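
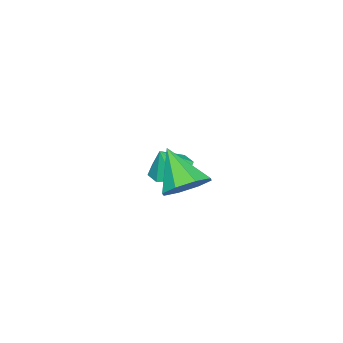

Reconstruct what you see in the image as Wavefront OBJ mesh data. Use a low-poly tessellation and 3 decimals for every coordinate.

v 1.026 3.909 -2.368
v 2.015 3.442 -2.485
v 0.594 2.591 -0.752
v 2.028 4.092 -1.951
v 1.454 4.636 -1.661
v 0.629 4.754 -1.785
v 0.037 4.377 -2.25
v 0.025 3.727 -2.785
v 0.598 3.183 -3.075
v 1.423 3.065 -2.951
v -3.898 -0.637 -4.582
v -2.942 -0.676 -5.037
v -3.322 -0.783 -3.358
v -3.163 0.08 -4.843
v -3.815 0.416 -4.496
v -4.516 0.135 -4.199
v -4.855 -0.599 -4.126
v -4.633 -1.355 -4.32
v -3.981 -1.691 -4.668
v -3.281 -1.409 -4.964
f 2 1 4
f 2 4 3
f 4 1 5
f 4 5 3
f 5 1 6
f 5 6 3
f 6 1 7
f 6 7 3
f 7 1 8
f 7 8 3
f 8 1 9
f 8 9 3
f 9 1 10
f 9 10 3
f 10 1 2
f 10 2 3
f 12 11 14
f 12 14 13
f 14 11 15
f 14 15 13
f 15 11 16
f 15 16 13
f 16 11 17
f 16 17 13
f 17 11 18
f 17 18 13
f 18 11 19
f 18 19 13
f 19 11 20
f 19 20 13
f 20 11 12
f 20 12 13



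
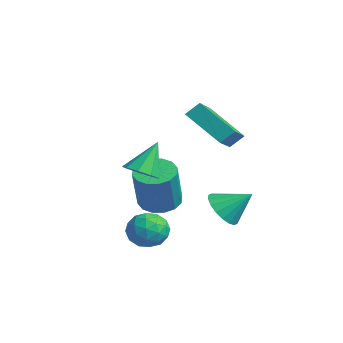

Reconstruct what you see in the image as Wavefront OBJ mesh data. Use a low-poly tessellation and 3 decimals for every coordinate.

v -3.006 -0.398 2.473
v -2.894 0.172 3.023
v -1.616 0.478 1.281
v -1.504 1.049 1.831
v -1.776 -1.349 3.209
v -1.664 -0.778 3.759
v -0.386 -0.472 2.017
v -0.274 0.098 2.567
v -0.434 -0.313 -1.557
v 0.183 -0.101 -2.206
v 0.174 0.653 -0.663
v -0.122 0.162 -2.281
v -0.489 0.33 -2.213
v -0.845 0.371 -2.016
v -1.12 0.277 -1.727
v -1.259 0.065 -1.405
v -1.234 -0.221 -1.113
v -1.051 -0.525 -0.909
v -0.746 -0.787 -0.834
v -0.379 -0.955 -0.901
v -0.023 -0.996 -1.099
v 0.252 -0.902 -1.388
v 0.391 -0.691 -1.71
v 0.366 -0.405 -2.002
v -3.539 -1.708 -1.959
v -2.727 -1.841 -2.347
v -1.889 -2.386 -0.41
v -2.701 -2.252 -0.021
v -2.728 -1.388 -2.22
v -1.89 -1.932 -0.282
v -2.946 -1.02 -2.022
v -2.108 -1.565 -0.084
v -3.323 -0.837 -1.808
v -2.486 -1.381 0.13
v -3.758 -0.887 -1.634
v -2.921 -1.431 0.304
v -4.134 -1.157 -1.547
v -3.297 -1.701 0.391
v -4.351 -1.574 -1.57
v -3.513 -2.119 0.367
v -4.35 -2.028 -1.698
v -3.512 -2.572 0.24
v -4.132 -2.395 -1.896
v -3.294 -2.94 0.042
v -3.754 -2.579 -2.11
v -2.917 -3.123 -0.172
v -3.319 -2.529 -2.284
v -2.482 -3.073 -0.346
v -2.943 -2.259 -2.371
v -2.106 -2.803 -0.433
v 0.302 -3.238 -2.618
v 1.027 -3.586 -2.228
v -0.527 -3.794 -1.572
v 0.198 -4.142 -1.182
v 0.077 -3.257 -1.19
v 0.589 -2.913 -1.836
v -0.089 -4.467 -1.964
v 0.423 -4.123 -2.61
v 0.785 -4.346 -1.824
v 0.888 -3.598 -1.346
v -0.388 -3.782 -2.454
v -0.285 -3.034 -1.976
v 0.737 -3.363 -2.515
v -0.237 -4.017 -1.285
v -0.309 -3.496 -1.289
v 0.117 -3.701 -1.06
v 0.48 -2.968 -2.285
v 0.906 -3.173 -2.056
v 0.347 -2.979 -1.445
v -0.406 -4.207 -1.744
v 0.02 -4.412 -1.515
v 0.383 -3.679 -2.74
v 0.809 -3.884 -2.511
v 0.153 -4.401 -2.355
v 1.021 -4.015 -2.048
v 0.534 -4.341 -1.433
v 0.365 -4.532 -1.893
v 0.667 -4.33 -2.273
v 1.082 -3.575 -1.767
v 0.594 -3.902 -1.152
v 0.523 -3.381 -1.157
v 0.824 -3.179 -1.537
v 0.94 -4.021 -1.53
v -0.094 -3.478 -2.648
v -0.582 -3.805 -2.033
v -0.324 -4.201 -2.263
v -0.023 -3.999 -2.643
v -0.034 -3.039 -2.367
v -0.521 -3.365 -1.752
v -0.167 -3.05 -1.527
v 0.135 -2.848 -1.907
v -0.44 -3.359 -2.27
v 0.362 -3.988 1.161
v 1.118 -3.887 1.269
v 0.058 -3.192 2.539
v 0.92 -3.484 0.993
v 0.461 -3.317 0.796
v -0.044 -3.464 0.769
v -0.359 -3.856 0.926
v -0.337 -4.31 1.193
v 0.013 -4.613 1.445
v 0.525 -4.623 1.564
v 0.962 -4.337 1.494
f 2 4 1
f 5 2 1
f 1 4 3
f 3 5 1
f 2 8 4
f 6 2 5
f 6 8 2
f 4 8 3
f 7 5 3
f 3 8 7
f 7 6 5
f 8 6 7
f 10 9 12
f 10 12 11
f 12 9 13
f 12 13 11
f 13 9 14
f 13 14 11
f 14 9 15
f 14 15 11
f 15 9 16
f 15 16 11
f 16 9 17
f 16 17 11
f 17 9 18
f 17 18 11
f 18 9 19
f 18 19 11
f 19 9 20
f 19 20 11
f 20 9 21
f 20 21 11
f 21 9 22
f 21 22 11
f 22 9 23
f 22 23 11
f 23 9 24
f 23 24 11
f 24 9 10
f 24 10 11
f 26 25 29
f 26 29 27
f 27 29 30
f 27 30 28
f 29 25 31
f 29 31 30
f 30 31 32
f 30 32 28
f 31 25 33
f 31 33 32
f 32 33 34
f 32 34 28
f 33 25 35
f 33 35 34
f 34 35 36
f 34 36 28
f 35 25 37
f 35 37 36
f 36 37 38
f 36 38 28
f 37 25 39
f 37 39 38
f 38 39 40
f 38 40 28
f 39 25 41
f 39 41 40
f 40 41 42
f 40 42 28
f 41 25 43
f 41 43 42
f 42 43 44
f 42 44 28
f 43 25 45
f 43 45 44
f 44 45 46
f 44 46 28
f 45 25 47
f 45 47 46
f 46 47 48
f 46 48 28
f 47 25 49
f 47 49 48
f 48 49 50
f 48 50 28
f 49 25 26
f 49 26 50
f 50 26 27
f 50 27 28
f 51 88 67
f 88 62 91
f 67 91 56
f 88 91 67
f 51 67 63
f 67 56 68
f 63 68 52
f 67 68 63
f 51 63 72
f 63 52 73
f 72 73 58
f 63 73 72
f 51 72 84
f 72 58 87
f 84 87 61
f 72 87 84
f 51 84 88
f 84 61 92
f 88 92 62
f 84 92 88
f 52 68 79
f 68 56 82
f 79 82 60
f 68 82 79
f 56 91 69
f 91 62 90
f 69 90 55
f 91 90 69
f 62 92 89
f 92 61 85
f 89 85 53
f 92 85 89
f 61 87 86
f 87 58 74
f 86 74 57
f 87 74 86
f 58 73 78
f 73 52 75
f 78 75 59
f 73 75 78
f 54 80 66
f 80 60 81
f 66 81 55
f 80 81 66
f 54 66 64
f 66 55 65
f 64 65 53
f 66 65 64
f 54 64 71
f 64 53 70
f 71 70 57
f 64 70 71
f 54 71 76
f 71 57 77
f 76 77 59
f 71 77 76
f 54 76 80
f 76 59 83
f 80 83 60
f 76 83 80
f 55 81 69
f 81 60 82
f 69 82 56
f 81 82 69
f 53 65 89
f 65 55 90
f 89 90 62
f 65 90 89
f 57 70 86
f 70 53 85
f 86 85 61
f 70 85 86
f 59 77 78
f 77 57 74
f 78 74 58
f 77 74 78
f 60 83 79
f 83 59 75
f 79 75 52
f 83 75 79
f 94 93 96
f 94 96 95
f 96 93 97
f 96 97 95
f 97 93 98
f 97 98 95
f 98 93 99
f 98 99 95
f 99 93 100
f 99 100 95
f 100 93 101
f 100 101 95
f 101 93 102
f 101 102 95
f 102 93 103
f 102 103 95
f 103 93 94
f 103 94 95



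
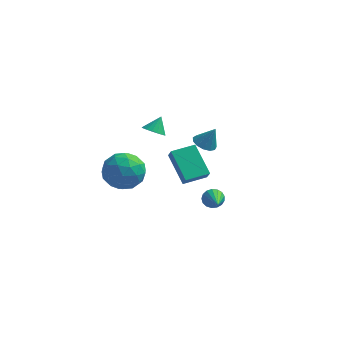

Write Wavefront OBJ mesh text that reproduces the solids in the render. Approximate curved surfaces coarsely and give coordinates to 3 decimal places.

v -2.075 3.378 -1.251
v -1.805 2.96 -0.562
v -0.92 4.298 -1.145
v -0.651 3.88 -0.456
v -0.909 2.06 -2.504
v -0.64 1.642 -1.815
v 0.245 2.98 -2.398
v 0.515 2.562 -1.709
v 1.72 -1.958 -0.12
v 2.121 -1.625 0.218
v 2.36 -3.662 0.8
v 1.874 -1.629 0.383
v 1.592 -1.707 0.433
v 1.34 -1.843 0.356
v 1.175 -2.006 0.17
v 1.135 -2.157 -0.082
v 1.229 -2.262 -0.343
v 1.435 -2.298 -0.553
v 1.708 -2.256 -0.663
v 1.983 -2.145 -0.65
v 2.198 -1.992 -0.514
v 2.303 -1.83 -0.289
v 2.275 -1.698 -0.025
v -0.114 3.872 -0.208
v 0.327 4.412 -0.486
v 0.474 4.008 0.988
v -0.019 4.605 -0.338
v -0.395 4.565 -0.149
v -0.681 4.305 0.021
v -0.788 3.908 0.118
v -0.68 3.499 0.112
v -0.393 3.209 0.004
v -0.017 3.129 -0.172
v 0.329 3.285 -0.359
v 0.533 3.628 -0.498
v 0.533 4.048 -0.546
v -2.311 1.134 2.328
v -1.904 1.516 1.906
v -2.049 1.766 3.152
v -2.203 1.666 1.886
v -2.526 1.695 1.968
v -2.801 1.595 2.132
v -2.963 1.39 2.341
v -2.976 1.126 2.547
v -2.837 0.864 2.704
v -2.577 0.664 2.774
v -2.257 0.572 2.742
v -1.949 0.609 2.615
v -1.724 0.766 2.423
v -1.633 1.008 2.209
v -1.698 1.278 2.023
v -2.715 -2.056 2.329
v -2.054 -2.682 1.471
v -3.506 -3.798 2.989
v -2.845 -4.424 2.131
v -2.262 -3.875 3.092
v -1.773 -2.799 2.684
v -3.787 -3.681 1.776
v -3.298 -2.605 1.368
v -2.717 -3.686 1.129
v -1.774 -3.806 1.942
v -3.786 -2.674 2.518
v -2.843 -2.794 3.331
v -2.315 -2.216 1.842
v -3.245 -4.264 2.618
v -2.902 -3.942 3.183
v -2.514 -4.31 2.679
v -2.149 -2.285 2.555
v -1.761 -2.652 2.051
v -1.883 -3.354 3.004
v -3.799 -3.828 2.409
v -3.411 -4.195 1.905
v -3.046 -2.17 1.781
v -2.658 -2.538 1.277
v -3.677 -3.126 1.456
v -2.316 -3.174 1.136
v -2.781 -4.198 1.525
v -3.335 -3.762 1.316
v -3.047 -3.129 1.076
v -1.762 -3.245 1.615
v -2.227 -4.269 2.003
v -1.884 -3.946 2.568
v -1.596 -3.313 2.328
v -2.151 -3.835 1.414
v -3.333 -2.211 2.457
v -3.798 -3.235 2.845
v -3.964 -3.167 2.132
v -3.676 -2.534 1.892
v -2.779 -2.282 2.935
v -3.244 -3.306 3.324
v -2.513 -3.351 3.384
v -2.225 -2.718 3.144
v -3.409 -2.645 3.046
f 2 4 1
f 5 2 1
f 1 4 3
f 3 5 1
f 2 8 4
f 6 2 5
f 6 8 2
f 4 8 3
f 7 5 3
f 3 8 7
f 7 6 5
f 8 6 7
f 10 9 12
f 10 12 11
f 12 9 13
f 12 13 11
f 13 9 14
f 13 14 11
f 14 9 15
f 14 15 11
f 15 9 16
f 15 16 11
f 16 9 17
f 16 17 11
f 17 9 18
f 17 18 11
f 18 9 19
f 18 19 11
f 19 9 20
f 19 20 11
f 20 9 21
f 20 21 11
f 21 9 22
f 21 22 11
f 22 9 23
f 22 23 11
f 23 9 10
f 23 10 11
f 25 24 27
f 25 27 26
f 27 24 28
f 27 28 26
f 28 24 29
f 28 29 26
f 29 24 30
f 29 30 26
f 30 24 31
f 30 31 26
f 31 24 32
f 31 32 26
f 32 24 33
f 32 33 26
f 33 24 34
f 33 34 26
f 34 24 35
f 34 35 26
f 35 24 36
f 35 36 26
f 36 24 25
f 36 25 26
f 38 37 40
f 38 40 39
f 40 37 41
f 40 41 39
f 41 37 42
f 41 42 39
f 42 37 43
f 42 43 39
f 43 37 44
f 43 44 39
f 44 37 45
f 44 45 39
f 45 37 46
f 45 46 39
f 46 37 47
f 46 47 39
f 47 37 48
f 47 48 39
f 48 37 49
f 48 49 39
f 49 37 50
f 49 50 39
f 50 37 51
f 50 51 39
f 51 37 38
f 51 38 39
f 52 89 68
f 89 63 92
f 68 92 57
f 89 92 68
f 52 68 64
f 68 57 69
f 64 69 53
f 68 69 64
f 52 64 73
f 64 53 74
f 73 74 59
f 64 74 73
f 52 73 85
f 73 59 88
f 85 88 62
f 73 88 85
f 52 85 89
f 85 62 93
f 89 93 63
f 85 93 89
f 53 69 80
f 69 57 83
f 80 83 61
f 69 83 80
f 57 92 70
f 92 63 91
f 70 91 56
f 92 91 70
f 63 93 90
f 93 62 86
f 90 86 54
f 93 86 90
f 62 88 87
f 88 59 75
f 87 75 58
f 88 75 87
f 59 74 79
f 74 53 76
f 79 76 60
f 74 76 79
f 55 81 67
f 81 61 82
f 67 82 56
f 81 82 67
f 55 67 65
f 67 56 66
f 65 66 54
f 67 66 65
f 55 65 72
f 65 54 71
f 72 71 58
f 65 71 72
f 55 72 77
f 72 58 78
f 77 78 60
f 72 78 77
f 55 77 81
f 77 60 84
f 81 84 61
f 77 84 81
f 56 82 70
f 82 61 83
f 70 83 57
f 82 83 70
f 54 66 90
f 66 56 91
f 90 91 63
f 66 91 90
f 58 71 87
f 71 54 86
f 87 86 62
f 71 86 87
f 60 78 79
f 78 58 75
f 79 75 59
f 78 75 79
f 61 84 80
f 84 60 76
f 80 76 53
f 84 76 80



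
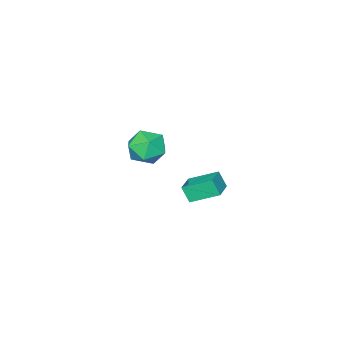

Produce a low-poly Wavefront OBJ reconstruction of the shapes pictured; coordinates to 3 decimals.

v 2.954 0.508 4.378
v 3.47 -0.296 3.992
v 1.75 0.276 3.248
v 2.266 -0.528 2.862
v 1.841 -0.59 3.799
v 2.585 -0.447 4.497
v 2.635 0.427 2.743
v 3.379 0.57 3.441
v 3.273 -0.346 2.981
v 2.782 -0.975 3.634
v 2.438 0.955 3.606
v 1.947 0.326 4.259
v -3.41 -0.663 -2.481
v -3.336 -1.123 -1.619
v -2.35 -0.097 -2.27
v -2.276 -0.557 -1.408
v -2.604 -1.903 -3.212
v -2.53 -2.363 -2.35
v -1.544 -1.337 -3.001
v -1.47 -1.797 -2.139
f 1 12 6
f 1 6 2
f 1 2 8
f 1 8 11
f 1 11 12
f 2 6 10
f 6 12 5
f 12 11 3
f 11 8 7
f 8 2 9
f 4 10 5
f 4 5 3
f 4 3 7
f 4 7 9
f 4 9 10
f 5 10 6
f 3 5 12
f 7 3 11
f 9 7 8
f 10 9 2
f 14 16 13
f 17 14 13
f 13 16 15
f 15 17 13
f 14 20 16
f 18 14 17
f 18 20 14
f 16 20 15
f 19 17 15
f 15 20 19
f 19 18 17
f 20 18 19



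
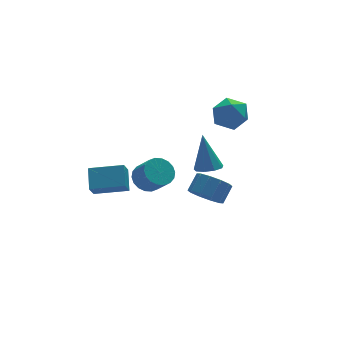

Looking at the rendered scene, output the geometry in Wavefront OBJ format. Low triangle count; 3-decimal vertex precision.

v 2.635 -0.175 -1.836
v 3.311 0.163 -1.983
v 2.665 0.635 0.176
v 2.916 0.488 -2.108
v 2.39 0.503 -2.106
v 1.978 0.2 -1.978
v 1.874 -0.278 -1.784
v 2.126 -0.708 -1.614
v 2.616 -0.889 -1.549
v 3.115 -0.736 -1.618
v 3.39 -0.32 -1.789
v -1.89 -2.633 0.496
v -1.276 -2.963 0.028
v -0.996 -3.816 0.995
v -1.61 -3.487 1.464
v -1.101 -2.692 0.216
v -0.82 -3.545 1.183
v -1.081 -2.409 0.46
v -0.801 -3.263 1.427
v -1.222 -2.171 0.711
v -0.942 -3.024 1.678
v -1.496 -2.024 0.919
v -1.215 -2.877 1.887
v -1.847 -1.998 1.044
v -1.567 -2.851 2.012
v -2.207 -2.098 1.06
v -1.927 -2.951 2.028
v -2.504 -2.304 0.965
v -2.224 -3.157 1.932
v -2.68 -2.575 0.777
v -2.399 -3.428 1.744
v -2.699 -2.857 0.533
v -2.419 -3.711 1.5
v -2.558 -3.096 0.282
v -2.278 -3.949 1.249
v -2.285 -3.243 0.073
v -2.004 -4.096 1.041
v -1.933 -3.269 -0.052
v -1.653 -4.122 0.916
v -1.573 -3.169 -0.068
v -1.293 -4.022 0.9
v -2.335 -0.96 -1.116
v -1.955 0.05 -0.323
v -3.912 -0.111 -1.44
v -3.532 0.899 -0.647
v -1.908 -0.479 -1.933
v -1.528 0.531 -1.14
v -3.485 0.37 -2.257
v -3.105 1.38 -1.464
v 1.852 -1.424 -2.972
v 2.336 -0.992 -3.705
v 3.073 -0.523 -2.942
v 2.588 -0.956 -2.208
v 1.902 -0.613 -3.519
v 2.639 -0.144 -2.755
v 1.448 -0.544 -3.123
v 2.185 -0.075 -2.36
v 1.149 -0.812 -2.67
v 1.886 -0.343 -1.906
v 1.118 -1.313 -2.332
v 1.855 -0.844 -1.568
v 1.367 -1.857 -2.238
v 2.104 -1.388 -1.475
v 1.801 -2.236 -2.425
v 2.538 -1.767 -1.661
v 2.255 -2.305 -2.82
v 2.992 -1.836 -2.057
v 2.554 -2.037 -3.274
v 3.291 -1.568 -2.51
v 2.585 -1.536 -3.612
v 3.322 -1.067 -2.848
v 3.672 -0.025 3.112
v 4.272 0.015 2.237
v 2.848 -1.395 2.483
v 3.448 -1.355 1.608
v 3.882 -1.631 2.537
v 4.392 -0.784 2.925
v 2.728 -0.596 1.795
v 3.238 0.251 2.183
v 3.689 -0.337 1.422
v 4.402 -0.977 1.881
v 2.718 -0.403 2.839
v 3.431 -1.043 3.298
f 2 1 4
f 2 4 3
f 4 1 5
f 4 5 3
f 5 1 6
f 5 6 3
f 6 1 7
f 6 7 3
f 7 1 8
f 7 8 3
f 8 1 9
f 8 9 3
f 9 1 10
f 9 10 3
f 10 1 11
f 10 11 3
f 11 1 2
f 11 2 3
f 13 12 16
f 13 16 14
f 14 16 17
f 14 17 15
f 16 12 18
f 16 18 17
f 17 18 19
f 17 19 15
f 18 12 20
f 18 20 19
f 19 20 21
f 19 21 15
f 20 12 22
f 20 22 21
f 21 22 23
f 21 23 15
f 22 12 24
f 22 24 23
f 23 24 25
f 23 25 15
f 24 12 26
f 24 26 25
f 25 26 27
f 25 27 15
f 26 12 28
f 26 28 27
f 27 28 29
f 27 29 15
f 28 12 30
f 28 30 29
f 29 30 31
f 29 31 15
f 30 12 32
f 30 32 31
f 31 32 33
f 31 33 15
f 32 12 34
f 32 34 33
f 33 34 35
f 33 35 15
f 34 12 36
f 34 36 35
f 35 36 37
f 35 37 15
f 36 12 38
f 36 38 37
f 37 38 39
f 37 39 15
f 38 12 40
f 38 40 39
f 39 40 41
f 39 41 15
f 40 12 13
f 40 13 41
f 41 13 14
f 41 14 15
f 43 45 42
f 46 43 42
f 42 45 44
f 44 46 42
f 43 49 45
f 47 43 46
f 47 49 43
f 45 49 44
f 48 46 44
f 44 49 48
f 48 47 46
f 49 47 48
f 51 50 54
f 51 54 52
f 52 54 55
f 52 55 53
f 54 50 56
f 54 56 55
f 55 56 57
f 55 57 53
f 56 50 58
f 56 58 57
f 57 58 59
f 57 59 53
f 58 50 60
f 58 60 59
f 59 60 61
f 59 61 53
f 60 50 62
f 60 62 61
f 61 62 63
f 61 63 53
f 62 50 64
f 62 64 63
f 63 64 65
f 63 65 53
f 64 50 66
f 64 66 65
f 65 66 67
f 65 67 53
f 66 50 68
f 66 68 67
f 67 68 69
f 67 69 53
f 68 50 70
f 68 70 69
f 69 70 71
f 69 71 53
f 70 50 51
f 70 51 71
f 71 51 52
f 71 52 53
f 72 83 77
f 72 77 73
f 72 73 79
f 72 79 82
f 72 82 83
f 73 77 81
f 77 83 76
f 83 82 74
f 82 79 78
f 79 73 80
f 75 81 76
f 75 76 74
f 75 74 78
f 75 78 80
f 75 80 81
f 76 81 77
f 74 76 83
f 78 74 82
f 80 78 79
f 81 80 73



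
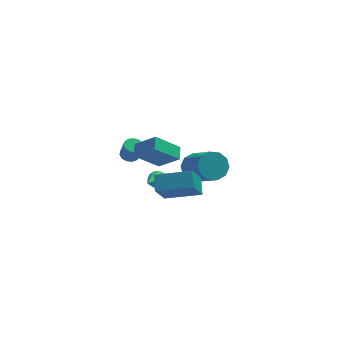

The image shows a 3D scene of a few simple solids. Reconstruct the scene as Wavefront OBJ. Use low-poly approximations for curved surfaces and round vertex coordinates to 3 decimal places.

v 2.596 1.238 1.282
v 3.2 1.026 0.664
v 3.948 -0.389 1.88
v 3.344 -0.178 2.498
v 3.416 1.416 0.986
v 4.164 0.001 2.201
v 3.318 1.739 1.421
v 4.067 0.323 2.636
v 2.945 1.869 1.803
v 3.693 0.454 3.018
v 2.438 1.759 1.986
v 3.186 0.344 3.202
v 1.992 1.449 1.9
v 2.74 0.034 3.116
v 1.776 1.059 1.579
v 2.524 -0.356 2.794
v 1.873 0.737 1.144
v 2.622 -0.679 2.359
v 2.247 0.606 0.762
v 2.995 -0.809 1.977
v 2.754 0.716 0.578
v 3.502 -0.699 1.794
v -0.727 3.524 0.682
v -0.237 3.748 0.65
v -0.022 3.42 1.646
v -0.513 3.196 1.678
v -0.423 3.963 0.761
v -0.208 3.635 1.757
v -0.705 4.038 0.847
v -0.49 3.71 1.842
v -0.994 3.95 0.88
v -0.779 3.622 1.876
v -1.199 3.727 0.851
v -0.984 3.399 1.846
v -1.254 3.439 0.768
v -1.039 3.111 1.763
v -1.142 3.179 0.658
v -0.927 2.85 1.653
v -0.898 3.028 0.555
v -0.683 2.7 1.551
v -0.6 3.034 0.493
v -0.386 2.706 1.489
v -0.343 3.197 0.491
v -0.128 2.868 1.487
v -0.208 3.463 0.55
v 0.007 3.134 1.545
v -0.573 1.771 1.931
v -0.485 2.54 2.283
v 0.724 2.172 0.733
v 0.811 2.941 1.086
v 0.469 1.219 2.874
v 0.556 1.988 3.227
v 1.765 1.62 1.677
v 1.853 2.389 2.029
v 0.603 1.036 0.578
v 1.107 0.9 0.716
v -0.003 -0.336 1.442
v 1.03 1.055 0.908
v 0.855 1.205 1.024
v 0.622 1.317 1.038
v 0.385 1.364 0.947
v 0.198 1.336 0.771
v 0.103 1.239 0.551
v 0.123 1.096 0.337
v 0.253 0.938 0.178
v 0.463 0.803 0.111
v 0.705 0.721 0.151
v 0.923 0.712 0.288
v 1.068 0.776 0.492
v 0.682 -3.065 2.477
v 0.168 -4.09 3.916
v 0.678 -2.266 3.045
v 0.164 -3.292 4.484
v 2.516 -3.368 2.916
v 2.002 -4.394 4.355
v 2.512 -2.57 3.484
v 1.998 -3.595 4.923
f 2 1 5
f 2 5 3
f 3 5 6
f 3 6 4
f 5 1 7
f 5 7 6
f 6 7 8
f 6 8 4
f 7 1 9
f 7 9 8
f 8 9 10
f 8 10 4
f 9 1 11
f 9 11 10
f 10 11 12
f 10 12 4
f 11 1 13
f 11 13 12
f 12 13 14
f 12 14 4
f 13 1 15
f 13 15 14
f 14 15 16
f 14 16 4
f 15 1 17
f 15 17 16
f 16 17 18
f 16 18 4
f 17 1 19
f 17 19 18
f 18 19 20
f 18 20 4
f 19 1 21
f 19 21 20
f 20 21 22
f 20 22 4
f 21 1 2
f 21 2 22
f 22 2 3
f 22 3 4
f 24 23 27
f 24 27 25
f 25 27 28
f 25 28 26
f 27 23 29
f 27 29 28
f 28 29 30
f 28 30 26
f 29 23 31
f 29 31 30
f 30 31 32
f 30 32 26
f 31 23 33
f 31 33 32
f 32 33 34
f 32 34 26
f 33 23 35
f 33 35 34
f 34 35 36
f 34 36 26
f 35 23 37
f 35 37 36
f 36 37 38
f 36 38 26
f 37 23 39
f 37 39 38
f 38 39 40
f 38 40 26
f 39 23 41
f 39 41 40
f 40 41 42
f 40 42 26
f 41 23 43
f 41 43 42
f 42 43 44
f 42 44 26
f 43 23 45
f 43 45 44
f 44 45 46
f 44 46 26
f 45 23 24
f 45 24 46
f 46 24 25
f 46 25 26
f 48 50 47
f 51 48 47
f 47 50 49
f 49 51 47
f 48 54 50
f 52 48 51
f 52 54 48
f 50 54 49
f 53 51 49
f 49 54 53
f 53 52 51
f 54 52 53
f 56 55 58
f 56 58 57
f 58 55 59
f 58 59 57
f 59 55 60
f 59 60 57
f 60 55 61
f 60 61 57
f 61 55 62
f 61 62 57
f 62 55 63
f 62 63 57
f 63 55 64
f 63 64 57
f 64 55 65
f 64 65 57
f 65 55 66
f 65 66 57
f 66 55 67
f 66 67 57
f 67 55 68
f 67 68 57
f 68 55 69
f 68 69 57
f 69 55 56
f 69 56 57
f 71 73 70
f 74 71 70
f 70 73 72
f 72 74 70
f 71 77 73
f 75 71 74
f 75 77 71
f 73 77 72
f 76 74 72
f 72 77 76
f 76 75 74
f 77 75 76



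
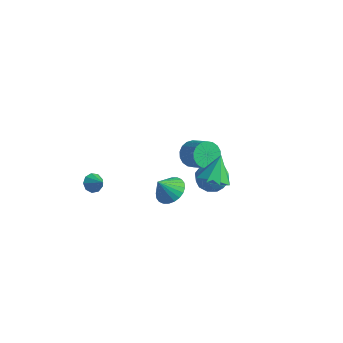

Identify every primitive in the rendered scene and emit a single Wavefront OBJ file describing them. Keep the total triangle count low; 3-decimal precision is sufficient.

v 0.103 2.443 -0.748
v 0.611 2.393 -1.466
v 1.824 2.127 -0.589
v 1.317 2.177 0.128
v 0.627 2.773 -1.373
v 1.841 2.508 -0.497
v 0.54 3.088 -1.157
v 1.753 2.822 -0.281
v 0.367 3.275 -0.86
v 1.58 3.009 0.016
v 0.141 3.297 -0.541
v 1.354 3.032 0.335
v -0.092 3.15 -0.263
v 1.121 2.885 0.614
v -0.287 2.863 -0.081
v 0.926 2.597 0.796
v -0.404 2.493 -0.031
v 0.809 2.227 0.846
v -0.421 2.112 -0.123
v 0.793 1.847 0.753
v -0.333 1.798 -0.339
v 0.88 1.532 0.537
v -0.16 1.611 -0.636
v 1.053 1.345 0.24
v 0.066 1.588 -0.955
v 1.279 1.323 -0.079
v 0.299 1.735 -1.234
v 1.512 1.47 -0.357
v 0.494 2.023 -1.416
v 1.707 1.757 -0.539
v -0.512 1.204 -3.608
v -0.014 1.829 -3.057
v -0.888 0.556 -2.532
v -0.353 1.998 -3.074
v -0.715 2.046 -3.171
v -1.047 1.966 -3.335
v -1.297 1.77 -3.541
v -1.428 1.488 -3.756
v -1.419 1.162 -3.949
v -1.273 0.843 -4.09
v -1.01 0.579 -4.158
v -0.672 0.41 -4.141
v -0.309 0.362 -4.044
v 0.022 0.441 -3.88
v 0.272 0.637 -3.675
v 0.403 0.92 -3.459
v 0.395 1.245 -3.266
v 0.248 1.564 -3.125
v -3.912 -1.437 -3.071
v -3.639 -1.869 -3.474
v -3.068 -1.543 -2.389
v -3.504 -1.458 -3.578
v -3.56 -1.038 -3.444
v -3.78 -0.804 -3.136
v -4.062 -0.867 -2.798
v -4.273 -1.197 -2.588
v -4.315 -1.639 -2.604
v -4.169 -1.987 -2.838
v -3.902 -2.078 -3.182
v 1.552 3.475 -1.831
v 2.259 2.747 -2.015
v 0.381 2.513 -2.525
v 1.088 1.785 -2.709
v 0.799 1.99 -1.741
v 1.523 2.585 -1.312
v 1.117 2.675 -3.228
v 1.841 3.27 -2.799
v 1.99 2.253 -2.878
v 1.793 1.83 -1.959
v 0.847 3.43 -2.581
v 0.65 3.007 -1.662
v 2.008 3.196 -1.862
v 0.632 2.064 -2.678
v 0.462 2.185 -2.109
v 0.877 1.757 -2.217
v 1.576 3.1 -1.449
v 1.991 2.673 -1.557
v 1.133 2.228 -1.396
v 0.649 2.587 -2.983
v 1.064 2.16 -3.091
v 1.763 3.503 -2.323
v 2.178 3.075 -2.431
v 1.507 3.032 -3.144
v 2.266 2.477 -2.477
v 1.577 1.912 -2.885
v 1.595 2.435 -3.19
v 2.02 2.784 -2.938
v 2.15 2.229 -1.937
v 1.461 1.663 -2.345
v 1.292 1.784 -1.777
v 1.717 2.133 -1.524
v 1.992 1.938 -2.444
v 1.179 3.597 -2.195
v 0.49 3.031 -2.603
v 0.923 3.127 -3.016
v 1.348 3.476 -2.763
v 1.063 3.348 -1.655
v 0.374 2.783 -2.063
v 0.62 2.476 -1.602
v 1.045 2.825 -1.35
v 0.648 3.322 -2.096
v 3.919 -0.562 1.675
v 4.454 0.157 1.28
v 3.741 0.322 3.045
v 3.722 0.233 1.137
v 3.105 -0.158 1.309
v 2.965 -0.785 1.695
v 3.383 -1.282 2.07
v 4.116 -1.357 2.214
v 4.733 -0.967 2.042
v 4.873 -0.339 1.655
f 2 1 5
f 2 5 3
f 3 5 6
f 3 6 4
f 5 1 7
f 5 7 6
f 6 7 8
f 6 8 4
f 7 1 9
f 7 9 8
f 8 9 10
f 8 10 4
f 9 1 11
f 9 11 10
f 10 11 12
f 10 12 4
f 11 1 13
f 11 13 12
f 12 13 14
f 12 14 4
f 13 1 15
f 13 15 14
f 14 15 16
f 14 16 4
f 15 1 17
f 15 17 16
f 16 17 18
f 16 18 4
f 17 1 19
f 17 19 18
f 18 19 20
f 18 20 4
f 19 1 21
f 19 21 20
f 20 21 22
f 20 22 4
f 21 1 23
f 21 23 22
f 22 23 24
f 22 24 4
f 23 1 25
f 23 25 24
f 24 25 26
f 24 26 4
f 25 1 27
f 25 27 26
f 26 27 28
f 26 28 4
f 27 1 29
f 27 29 28
f 28 29 30
f 28 30 4
f 29 1 2
f 29 2 30
f 30 2 3
f 30 3 4
f 32 31 34
f 32 34 33
f 34 31 35
f 34 35 33
f 35 31 36
f 35 36 33
f 36 31 37
f 36 37 33
f 37 31 38
f 37 38 33
f 38 31 39
f 38 39 33
f 39 31 40
f 39 40 33
f 40 31 41
f 40 41 33
f 41 31 42
f 41 42 33
f 42 31 43
f 42 43 33
f 43 31 44
f 43 44 33
f 44 31 45
f 44 45 33
f 45 31 46
f 45 46 33
f 46 31 47
f 46 47 33
f 47 31 48
f 47 48 33
f 48 31 32
f 48 32 33
f 50 49 52
f 50 52 51
f 52 49 53
f 52 53 51
f 53 49 54
f 53 54 51
f 54 49 55
f 54 55 51
f 55 49 56
f 55 56 51
f 56 49 57
f 56 57 51
f 57 49 58
f 57 58 51
f 58 49 59
f 58 59 51
f 59 49 50
f 59 50 51
f 60 97 76
f 97 71 100
f 76 100 65
f 97 100 76
f 60 76 72
f 76 65 77
f 72 77 61
f 76 77 72
f 60 72 81
f 72 61 82
f 81 82 67
f 72 82 81
f 60 81 93
f 81 67 96
f 93 96 70
f 81 96 93
f 60 93 97
f 93 70 101
f 97 101 71
f 93 101 97
f 61 77 88
f 77 65 91
f 88 91 69
f 77 91 88
f 65 100 78
f 100 71 99
f 78 99 64
f 100 99 78
f 71 101 98
f 101 70 94
f 98 94 62
f 101 94 98
f 70 96 95
f 96 67 83
f 95 83 66
f 96 83 95
f 67 82 87
f 82 61 84
f 87 84 68
f 82 84 87
f 63 89 75
f 89 69 90
f 75 90 64
f 89 90 75
f 63 75 73
f 75 64 74
f 73 74 62
f 75 74 73
f 63 73 80
f 73 62 79
f 80 79 66
f 73 79 80
f 63 80 85
f 80 66 86
f 85 86 68
f 80 86 85
f 63 85 89
f 85 68 92
f 89 92 69
f 85 92 89
f 64 90 78
f 90 69 91
f 78 91 65
f 90 91 78
f 62 74 98
f 74 64 99
f 98 99 71
f 74 99 98
f 66 79 95
f 79 62 94
f 95 94 70
f 79 94 95
f 68 86 87
f 86 66 83
f 87 83 67
f 86 83 87
f 69 92 88
f 92 68 84
f 88 84 61
f 92 84 88
f 103 102 105
f 103 105 104
f 105 102 106
f 105 106 104
f 106 102 107
f 106 107 104
f 107 102 108
f 107 108 104
f 108 102 109
f 108 109 104
f 109 102 110
f 109 110 104
f 110 102 111
f 110 111 104
f 111 102 103
f 111 103 104



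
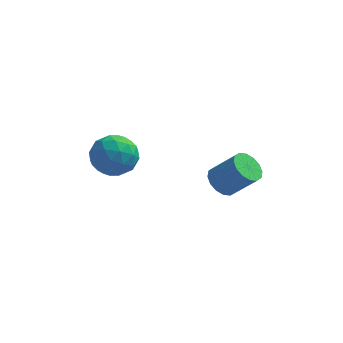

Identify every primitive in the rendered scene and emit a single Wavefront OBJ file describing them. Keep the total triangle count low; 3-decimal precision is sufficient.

v -0.172 -1.859 -2.37
v 0.28 -1.624 -2.756
v 1.164 -1.745 -1.797
v 0.712 -1.981 -1.41
v 0.152 -1.359 -2.604
v 1.035 -1.481 -1.645
v -0.064 -1.229 -2.389
v 0.82 -1.35 -1.43
v -0.308 -1.267 -2.169
v 0.575 -1.389 -1.209
v -0.516 -1.464 -2.002
v 0.368 -1.586 -1.043
v -0.632 -1.767 -1.934
v 0.252 -1.889 -0.975
v -0.624 -2.095 -1.983
v 0.26 -2.216 -1.024
v -0.495 -2.359 -2.135
v 0.388 -2.481 -1.176
v -0.28 -2.49 -2.35
v 0.604 -2.611 -1.391
v -0.035 -2.451 -2.571
v 0.848 -2.573 -1.611
v 0.172 -2.254 -2.737
v 1.056 -2.376 -1.778
v 0.288 -1.951 -2.805
v 1.172 -2.073 -1.846
v -3.126 -3.304 -0.999
v -2.806 -3.827 -0.378
v -4.214 -2.973 -0.162
v -3.894 -3.496 0.459
v -3.478 -2.757 0.254
v -2.805 -2.961 -0.263
v -4.215 -3.839 -0.277
v -3.542 -4.043 -0.794
v -3.479 -4.157 0.069
v -3.024 -3.488 0.397
v -3.996 -3.312 -0.937
v -3.541 -2.643 -0.609
v -2.87 -3.594 -0.762
v -4.15 -3.206 0.222
v -3.905 -2.771 0.101
v -3.717 -3.078 0.467
v -2.87 -3.086 -0.695
v -2.682 -3.393 -0.329
v -3.077 -2.764 0.042
v -4.338 -3.407 -0.211
v -4.15 -3.714 0.155
v -3.303 -3.722 -1.007
v -3.115 -4.029 -0.641
v -3.943 -4.036 -0.582
v -3.078 -4.096 -0.134
v -3.718 -3.901 0.358
v -3.906 -4.103 -0.075
v -3.511 -4.223 -0.379
v -2.811 -3.703 0.059
v -3.45 -3.508 0.551
v -3.205 -3.074 0.43
v -2.81 -3.194 0.126
v -3.206 -3.897 0.321
v -3.57 -3.292 -1.091
v -4.209 -3.097 -0.599
v -4.21 -3.606 -0.666
v -3.815 -3.726 -0.97
v -3.302 -2.899 -0.898
v -3.942 -2.704 -0.406
v -3.509 -2.577 -0.161
v -3.114 -2.697 -0.465
v -3.814 -2.903 -0.861
f 2 1 5
f 2 5 3
f 3 5 6
f 3 6 4
f 5 1 7
f 5 7 6
f 6 7 8
f 6 8 4
f 7 1 9
f 7 9 8
f 8 9 10
f 8 10 4
f 9 1 11
f 9 11 10
f 10 11 12
f 10 12 4
f 11 1 13
f 11 13 12
f 12 13 14
f 12 14 4
f 13 1 15
f 13 15 14
f 14 15 16
f 14 16 4
f 15 1 17
f 15 17 16
f 16 17 18
f 16 18 4
f 17 1 19
f 17 19 18
f 18 19 20
f 18 20 4
f 19 1 21
f 19 21 20
f 20 21 22
f 20 22 4
f 21 1 23
f 21 23 22
f 22 23 24
f 22 24 4
f 23 1 25
f 23 25 24
f 24 25 26
f 24 26 4
f 25 1 2
f 25 2 26
f 26 2 3
f 26 3 4
f 27 64 43
f 64 38 67
f 43 67 32
f 64 67 43
f 27 43 39
f 43 32 44
f 39 44 28
f 43 44 39
f 27 39 48
f 39 28 49
f 48 49 34
f 39 49 48
f 27 48 60
f 48 34 63
f 60 63 37
f 48 63 60
f 27 60 64
f 60 37 68
f 64 68 38
f 60 68 64
f 28 44 55
f 44 32 58
f 55 58 36
f 44 58 55
f 32 67 45
f 67 38 66
f 45 66 31
f 67 66 45
f 38 68 65
f 68 37 61
f 65 61 29
f 68 61 65
f 37 63 62
f 63 34 50
f 62 50 33
f 63 50 62
f 34 49 54
f 49 28 51
f 54 51 35
f 49 51 54
f 30 56 42
f 56 36 57
f 42 57 31
f 56 57 42
f 30 42 40
f 42 31 41
f 40 41 29
f 42 41 40
f 30 40 47
f 40 29 46
f 47 46 33
f 40 46 47
f 30 47 52
f 47 33 53
f 52 53 35
f 47 53 52
f 30 52 56
f 52 35 59
f 56 59 36
f 52 59 56
f 31 57 45
f 57 36 58
f 45 58 32
f 57 58 45
f 29 41 65
f 41 31 66
f 65 66 38
f 41 66 65
f 33 46 62
f 46 29 61
f 62 61 37
f 46 61 62
f 35 53 54
f 53 33 50
f 54 50 34
f 53 50 54
f 36 59 55
f 59 35 51
f 55 51 28
f 59 51 55



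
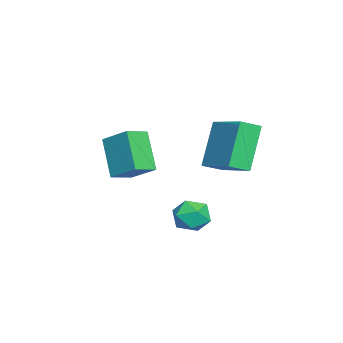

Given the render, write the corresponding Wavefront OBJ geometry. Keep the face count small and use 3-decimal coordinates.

v -1.586 1.726 0.531
v -0.077 2.979 1.224
v -2.034 2.468 0.167
v -0.525 3.72 0.861
v -0.495 1.46 -1.361
v 1.014 2.712 -0.667
v -0.943 2.201 -1.724
v 0.566 3.454 -1.031
v -1.34 -1.421 -2.576
v -2.373 -1.955 -1.011
v -0.752 -0.334 -1.817
v -1.785 -0.869 -0.252
v -0.535 -2.071 -2.268
v -1.568 -2.606 -0.703
v 0.053 -0.985 -1.509
v -0.98 -1.519 0.056
v 0.812 1.292 -2.797
v 1.271 1.947 -2.572
v 1.789 0.893 -3.628
v 2.248 1.548 -3.403
v 2.105 0.934 -2.861
v 1.501 1.181 -2.348
v 1.559 1.659 -3.852
v 0.955 1.906 -3.339
v 1.733 2.173 -3.224
v 2.07 1.725 -2.611
v 0.99 1.115 -3.589
v 1.327 0.667 -2.976
f 2 4 1
f 5 2 1
f 1 4 3
f 3 5 1
f 2 8 4
f 6 2 5
f 6 8 2
f 4 8 3
f 7 5 3
f 3 8 7
f 7 6 5
f 8 6 7
f 10 12 9
f 13 10 9
f 9 12 11
f 11 13 9
f 10 16 12
f 14 10 13
f 14 16 10
f 12 16 11
f 15 13 11
f 11 16 15
f 15 14 13
f 16 14 15
f 17 28 22
f 17 22 18
f 17 18 24
f 17 24 27
f 17 27 28
f 18 22 26
f 22 28 21
f 28 27 19
f 27 24 23
f 24 18 25
f 20 26 21
f 20 21 19
f 20 19 23
f 20 23 25
f 20 25 26
f 21 26 22
f 19 21 28
f 23 19 27
f 25 23 24
f 26 25 18



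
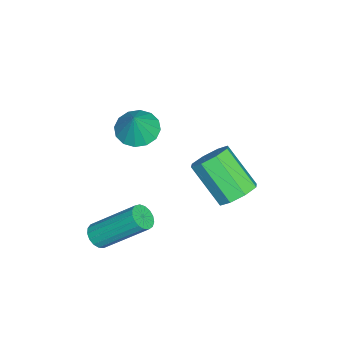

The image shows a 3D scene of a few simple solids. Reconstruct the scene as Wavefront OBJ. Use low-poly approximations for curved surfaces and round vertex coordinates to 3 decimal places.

v -1.35 -0.217 -4.41
v -0.793 -0.715 -4.595
v -1.393 -1.861 -3.315
v -1.95 -1.363 -3.13
v -0.626 -0.336 -4.177
v -1.226 -1.482 -2.897
v -0.883 0.114 -3.895
v -1.482 -1.032 -2.615
v -1.414 0.369 -3.915
v -2.013 -0.777 -2.635
v -1.907 0.281 -4.225
v -2.507 -0.865 -2.945
v -2.074 -0.098 -4.643
v -2.674 -1.244 -3.363
v -1.818 -0.548 -4.925
v -2.417 -1.694 -3.645
v -1.287 -0.803 -4.905
v -1.886 -1.949 -3.625
v 1.867 -4.169 -4.467
v 2.131 -4.455 -4.153
v 2.117 -2.938 -2.759
v 1.853 -2.651 -3.073
v 2.298 -4.338 -4.278
v 2.284 -2.821 -2.885
v 2.366 -4.182 -4.447
v 2.353 -2.665 -3.053
v 2.32 -4.024 -4.62
v 2.307 -2.507 -3.226
v 2.17 -3.898 -4.758
v 2.157 -2.381 -3.364
v 1.951 -3.835 -4.829
v 1.937 -2.318 -3.436
v 1.712 -3.848 -4.818
v 1.699 -2.331 -3.424
v 1.509 -3.934 -4.726
v 1.495 -2.417 -3.332
v 1.388 -4.074 -4.574
v 1.374 -2.557 -3.181
v 1.376 -4.236 -4.398
v 1.362 -2.719 -3.005
v 1.477 -4.382 -4.238
v 1.463 -2.865 -2.844
v 1.667 -4.48 -4.13
v 1.653 -2.963 -2.737
v 1.903 -4.506 -4.099
v 1.889 -2.989 -2.706
v -0.215 -3.373 -0.501
v 0.194 -3.984 -0.694
v 0.315 -3.347 0.541
v 0.41 -3.676 -0.811
v 0.458 -3.287 -0.845
v 0.326 -2.921 -0.787
v 0.049 -2.676 -0.653
v -0.299 -2.618 -0.478
v -0.624 -2.762 -0.309
v -0.839 -3.07 -0.192
v -0.887 -3.459 -0.158
v -0.755 -3.825 -0.216
v -0.478 -4.07 -0.35
v -0.131 -4.128 -0.525
f 2 1 5
f 2 5 3
f 3 5 6
f 3 6 4
f 5 1 7
f 5 7 6
f 6 7 8
f 6 8 4
f 7 1 9
f 7 9 8
f 8 9 10
f 8 10 4
f 9 1 11
f 9 11 10
f 10 11 12
f 10 12 4
f 11 1 13
f 11 13 12
f 12 13 14
f 12 14 4
f 13 1 15
f 13 15 14
f 14 15 16
f 14 16 4
f 15 1 17
f 15 17 16
f 16 17 18
f 16 18 4
f 17 1 2
f 17 2 18
f 18 2 3
f 18 3 4
f 20 19 23
f 20 23 21
f 21 23 24
f 21 24 22
f 23 19 25
f 23 25 24
f 24 25 26
f 24 26 22
f 25 19 27
f 25 27 26
f 26 27 28
f 26 28 22
f 27 19 29
f 27 29 28
f 28 29 30
f 28 30 22
f 29 19 31
f 29 31 30
f 30 31 32
f 30 32 22
f 31 19 33
f 31 33 32
f 32 33 34
f 32 34 22
f 33 19 35
f 33 35 34
f 34 35 36
f 34 36 22
f 35 19 37
f 35 37 36
f 36 37 38
f 36 38 22
f 37 19 39
f 37 39 38
f 38 39 40
f 38 40 22
f 39 19 41
f 39 41 40
f 40 41 42
f 40 42 22
f 41 19 43
f 41 43 42
f 42 43 44
f 42 44 22
f 43 19 45
f 43 45 44
f 44 45 46
f 44 46 22
f 45 19 20
f 45 20 46
f 46 20 21
f 46 21 22
f 48 47 50
f 48 50 49
f 50 47 51
f 50 51 49
f 51 47 52
f 51 52 49
f 52 47 53
f 52 53 49
f 53 47 54
f 53 54 49
f 54 47 55
f 54 55 49
f 55 47 56
f 55 56 49
f 56 47 57
f 56 57 49
f 57 47 58
f 57 58 49
f 58 47 59
f 58 59 49
f 59 47 60
f 59 60 49
f 60 47 48
f 60 48 49



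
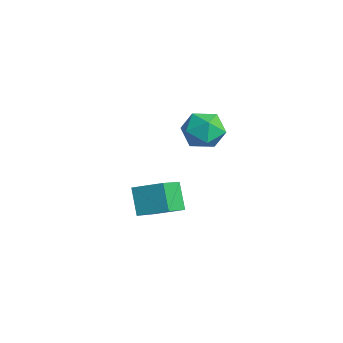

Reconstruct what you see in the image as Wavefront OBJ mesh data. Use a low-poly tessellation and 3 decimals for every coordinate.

v -1.903 -0.119 2.147
v -1.227 0.553 1.655
v -0.633 -1.293 2.285
v 0.043 -0.621 1.793
v -0.311 -0.398 2.781
v -1.096 0.328 2.695
v -0.764 -1.068 1.245
v -1.549 -0.342 1.159
v -0.523 -0.033 1.097
v -0.244 0.381 2.046
v -1.616 -1.121 1.894
v -1.337 -0.707 2.843
v -4.038 -1.647 -3.164
v -3.214 -2.769 -2.439
v -3.077 -0.549 -2.558
v -2.252 -1.671 -1.833
v -3.128 -1.769 -4.387
v -2.303 -2.891 -3.662
v -2.166 -0.671 -3.781
v -1.342 -1.793 -3.056
f 1 12 6
f 1 6 2
f 1 2 8
f 1 8 11
f 1 11 12
f 2 6 10
f 6 12 5
f 12 11 3
f 11 8 7
f 8 2 9
f 4 10 5
f 4 5 3
f 4 3 7
f 4 7 9
f 4 9 10
f 5 10 6
f 3 5 12
f 7 3 11
f 9 7 8
f 10 9 2
f 14 16 13
f 17 14 13
f 13 16 15
f 15 17 13
f 14 20 16
f 18 14 17
f 18 20 14
f 16 20 15
f 19 17 15
f 15 20 19
f 19 18 17
f 20 18 19



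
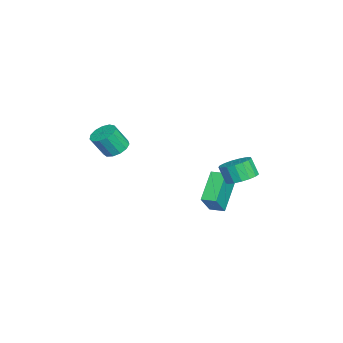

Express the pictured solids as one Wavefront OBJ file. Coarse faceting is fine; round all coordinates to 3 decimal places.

v -1.604 3.159 -2.361
v -0.897 3.614 -1.963
v -1.19 3.176 -0.941
v -1.896 2.721 -1.339
v -1.236 3.901 -1.937
v -1.529 3.463 -0.915
v -1.66 4.018 -2.008
v -1.953 3.579 -0.986
v -2.071 3.938 -2.16
v -2.363 3.5 -1.138
v -2.374 3.68 -2.358
v -2.667 3.241 -1.336
v -2.501 3.302 -2.557
v -2.794 2.864 -1.535
v -2.423 2.892 -2.71
v -2.716 2.453 -1.688
v -2.157 2.543 -2.784
v -2.45 2.104 -1.762
v -1.764 2.335 -2.761
v -2.057 1.896 -1.739
v -1.334 2.316 -2.646
v -1.627 1.877 -1.624
v -0.966 2.49 -2.466
v -1.259 2.051 -1.444
v -0.744 2.818 -2.262
v -1.037 2.379 -1.24
v -0.719 3.223 -2.08
v -1.012 2.785 -1.058
v -2.15 1.355 -5.23
v -3.773 1.693 -3.974
v -1.913 2.209 -5.155
v -3.536 2.547 -3.898
v -1.244 0.993 -3.962
v -2.867 1.331 -2.705
v -1.007 1.847 -3.886
v -2.63 2.185 -2.63
v -1.49 -3.555 -0.512
v -1.049 -2.931 -0.275
v -0.768 -3.601 0.968
v -1.21 -4.225 0.732
v -1.47 -2.849 -0.136
v -1.189 -3.519 1.107
v -1.897 -2.991 -0.116
v -1.616 -3.661 1.127
v -2.195 -3.312 -0.222
v -1.915 -3.982 1.022
v -2.27 -3.71 -0.419
v -1.989 -4.38 0.824
v -2.097 -4.059 -0.646
v -1.816 -4.729 0.597
v -1.731 -4.248 -0.831
v -1.45 -4.918 0.413
v -1.289 -4.217 -0.914
v -1.009 -4.887 0.33
v -0.911 -3.976 -0.869
v -0.63 -4.645 0.375
v -0.717 -3.601 -0.711
v -0.436 -4.271 0.533
v -0.768 -3.211 -0.49
v -0.488 -3.881 0.754
f 2 1 5
f 2 5 3
f 3 5 6
f 3 6 4
f 5 1 7
f 5 7 6
f 6 7 8
f 6 8 4
f 7 1 9
f 7 9 8
f 8 9 10
f 8 10 4
f 9 1 11
f 9 11 10
f 10 11 12
f 10 12 4
f 11 1 13
f 11 13 12
f 12 13 14
f 12 14 4
f 13 1 15
f 13 15 14
f 14 15 16
f 14 16 4
f 15 1 17
f 15 17 16
f 16 17 18
f 16 18 4
f 17 1 19
f 17 19 18
f 18 19 20
f 18 20 4
f 19 1 21
f 19 21 20
f 20 21 22
f 20 22 4
f 21 1 23
f 21 23 22
f 22 23 24
f 22 24 4
f 23 1 25
f 23 25 24
f 24 25 26
f 24 26 4
f 25 1 27
f 25 27 26
f 26 27 28
f 26 28 4
f 27 1 2
f 27 2 28
f 28 2 3
f 28 3 4
f 30 32 29
f 33 30 29
f 29 32 31
f 31 33 29
f 30 36 32
f 34 30 33
f 34 36 30
f 32 36 31
f 35 33 31
f 31 36 35
f 35 34 33
f 36 34 35
f 38 37 41
f 38 41 39
f 39 41 42
f 39 42 40
f 41 37 43
f 41 43 42
f 42 43 44
f 42 44 40
f 43 37 45
f 43 45 44
f 44 45 46
f 44 46 40
f 45 37 47
f 45 47 46
f 46 47 48
f 46 48 40
f 47 37 49
f 47 49 48
f 48 49 50
f 48 50 40
f 49 37 51
f 49 51 50
f 50 51 52
f 50 52 40
f 51 37 53
f 51 53 52
f 52 53 54
f 52 54 40
f 53 37 55
f 53 55 54
f 54 55 56
f 54 56 40
f 55 37 57
f 55 57 56
f 56 57 58
f 56 58 40
f 57 37 59
f 57 59 58
f 58 59 60
f 58 60 40
f 59 37 38
f 59 38 60
f 60 38 39
f 60 39 40



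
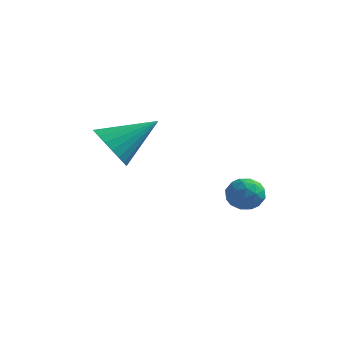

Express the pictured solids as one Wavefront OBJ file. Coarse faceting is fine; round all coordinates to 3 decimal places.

v 1.297 -1.909 -2.056
v 2.016 -1.821 -1.772
v 1.144 -2.939 -1.348
v 1.863 -2.851 -1.064
v 1.305 -2.343 -0.874
v 1.399 -1.707 -1.311
v 1.761 -3.053 -1.809
v 1.855 -2.417 -2.246
v 2.303 -2.528 -1.619
v 2.021 -2.089 -1.042
v 1.139 -2.671 -2.078
v 0.857 -2.232 -1.501
v 1.67 -1.775 -1.976
v 1.49 -2.985 -1.144
v 1.162 -2.687 -1.032
v 1.585 -2.635 -0.865
v 1.307 -1.708 -1.705
v 1.73 -1.656 -1.538
v 1.312 -1.963 -1.011
v 1.43 -3.104 -1.582
v 1.853 -3.052 -1.415
v 1.575 -2.125 -2.255
v 1.998 -2.073 -2.088
v 1.848 -2.797 -2.109
v 2.261 -2.138 -1.72
v 2.171 -2.744 -1.304
v 2.111 -2.863 -1.741
v 2.166 -2.488 -1.998
v 2.095 -1.881 -1.38
v 2.006 -2.486 -0.964
v 1.678 -2.188 -0.852
v 1.733 -1.813 -1.109
v 2.264 -2.296 -1.29
v 1.154 -2.274 -2.156
v 1.065 -2.879 -1.74
v 1.427 -2.947 -2.011
v 1.482 -2.572 -2.268
v 0.989 -2.016 -1.816
v 0.899 -2.622 -1.4
v 0.994 -2.272 -1.122
v 1.049 -1.897 -1.379
v 0.896 -2.464 -1.83
v -2.867 -4.284 0.589
v -2.122 -4.417 -0.11
v -1.573 -3.036 1.731
v -2.323 -4.071 -0.26
v -2.619 -3.761 -0.263
v -2.958 -3.542 -0.119
v -3.281 -3.451 0.147
v -3.532 -3.504 0.49
v -3.668 -3.692 0.849
v -3.666 -3.982 1.164
v -3.526 -4.325 1.379
v -3.271 -4.661 1.458
v -2.947 -4.931 1.386
v -2.609 -5.09 1.177
v -2.315 -5.109 0.865
v -2.117 -4.986 0.506
v -2.049 -4.741 0.161
f 1 38 17
f 38 12 41
f 17 41 6
f 38 41 17
f 1 17 13
f 17 6 18
f 13 18 2
f 17 18 13
f 1 13 22
f 13 2 23
f 22 23 8
f 13 23 22
f 1 22 34
f 22 8 37
f 34 37 11
f 22 37 34
f 1 34 38
f 34 11 42
f 38 42 12
f 34 42 38
f 2 18 29
f 18 6 32
f 29 32 10
f 18 32 29
f 6 41 19
f 41 12 40
f 19 40 5
f 41 40 19
f 12 42 39
f 42 11 35
f 39 35 3
f 42 35 39
f 11 37 36
f 37 8 24
f 36 24 7
f 37 24 36
f 8 23 28
f 23 2 25
f 28 25 9
f 23 25 28
f 4 30 16
f 30 10 31
f 16 31 5
f 30 31 16
f 4 16 14
f 16 5 15
f 14 15 3
f 16 15 14
f 4 14 21
f 14 3 20
f 21 20 7
f 14 20 21
f 4 21 26
f 21 7 27
f 26 27 9
f 21 27 26
f 4 26 30
f 26 9 33
f 30 33 10
f 26 33 30
f 5 31 19
f 31 10 32
f 19 32 6
f 31 32 19
f 3 15 39
f 15 5 40
f 39 40 12
f 15 40 39
f 7 20 36
f 20 3 35
f 36 35 11
f 20 35 36
f 9 27 28
f 27 7 24
f 28 24 8
f 27 24 28
f 10 33 29
f 33 9 25
f 29 25 2
f 33 25 29
f 44 43 46
f 44 46 45
f 46 43 47
f 46 47 45
f 47 43 48
f 47 48 45
f 48 43 49
f 48 49 45
f 49 43 50
f 49 50 45
f 50 43 51
f 50 51 45
f 51 43 52
f 51 52 45
f 52 43 53
f 52 53 45
f 53 43 54
f 53 54 45
f 54 43 55
f 54 55 45
f 55 43 56
f 55 56 45
f 56 43 57
f 56 57 45
f 57 43 58
f 57 58 45
f 58 43 59
f 58 59 45
f 59 43 44
f 59 44 45



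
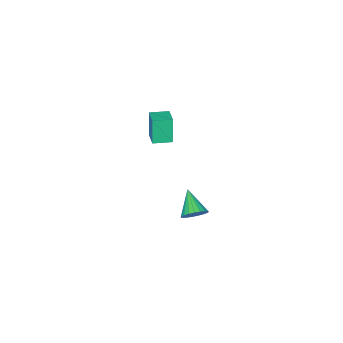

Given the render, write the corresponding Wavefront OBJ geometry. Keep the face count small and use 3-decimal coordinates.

v -0.381 -3.898 0.232
v -0.644 -4.166 1.859
v -1.303 -3.264 0.187
v -1.566 -3.532 1.814
v 0.246 -2.968 0.486
v -0.017 -3.236 2.113
v -0.676 -2.334 0.441
v -0.939 -2.602 2.068
v 4.016 4.133 1.738
v 4.673 4.029 2.039
v 3.424 3.007 2.642
v 4.552 4.24 2.221
v 4.338 4.431 2.32
v 4.069 4.571 2.319
v 3.791 4.636 2.217
v 3.551 4.613 2.032
v 3.392 4.507 1.796
v 3.34 4.337 1.55
v 3.406 4.131 1.337
v 3.577 3.925 1.193
v 3.823 3.756 1.143
v 4.103 3.651 1.196
v 4.368 3.63 1.343
v 4.572 3.696 1.558
v 4.68 3.837 1.804
f 2 4 1
f 5 2 1
f 1 4 3
f 3 5 1
f 2 8 4
f 6 2 5
f 6 8 2
f 4 8 3
f 7 5 3
f 3 8 7
f 7 6 5
f 8 6 7
f 10 9 12
f 10 12 11
f 12 9 13
f 12 13 11
f 13 9 14
f 13 14 11
f 14 9 15
f 14 15 11
f 15 9 16
f 15 16 11
f 16 9 17
f 16 17 11
f 17 9 18
f 17 18 11
f 18 9 19
f 18 19 11
f 19 9 20
f 19 20 11
f 20 9 21
f 20 21 11
f 21 9 22
f 21 22 11
f 22 9 23
f 22 23 11
f 23 9 24
f 23 24 11
f 24 9 25
f 24 25 11
f 25 9 10
f 25 10 11



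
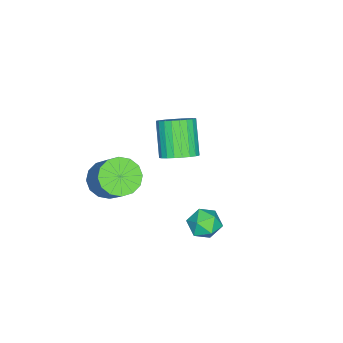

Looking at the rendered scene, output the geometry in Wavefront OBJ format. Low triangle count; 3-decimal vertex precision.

v 1.003 3.362 0.222
v 1.484 3.452 -0.255
v 0.576 2.528 -0.365
v 1.057 2.618 -0.842
v 1.227 2.376 -0.226
v 1.492 2.892 0.137
v 0.568 3.088 -0.757
v 0.833 3.604 -0.394
v 1.215 3.282 -0.86
v 1.623 2.842 -0.532
v 0.437 3.138 -0.088
v 0.845 2.698 0.24
v -0.064 -1.27 -0.592
v 0.432 -1.91 -0.459
v 1.219 -1.029 0.845
v 0.724 -0.39 0.712
v 0.636 -1.671 -0.744
v 1.423 -0.79 0.56
v 0.652 -1.324 -0.988
v 1.44 -0.443 0.316
v 0.477 -0.963 -1.126
v 1.265 -0.082 0.178
v 0.157 -0.684 -1.121
v 0.944 0.197 0.183
v -0.222 -0.563 -0.975
v 0.565 0.318 0.33
v -0.559 -0.631 -0.725
v 0.228 0.25 0.579
v -0.763 -0.87 -0.44
v 0.024 0.011 0.864
v -0.78 -1.217 -0.196
v 0.008 -0.336 1.108
v -0.605 -1.578 -0.058
v 0.183 -0.697 1.246
v -0.284 -1.857 -0.063
v 0.503 -0.976 1.241
v 0.095 -1.978 -0.21
v 0.882 -1.097 1.095
v -2.903 0.284 -1.223
v -2.319 0.347 -0.741
v -3.252 -0.202 0.464
v -3.837 -0.264 -0.017
v -2.443 0.615 -0.716
v -3.377 0.066 0.489
v -2.638 0.833 -0.768
v -3.572 0.284 0.437
v -2.874 0.967 -0.889
v -3.807 0.418 0.316
v -3.113 0.997 -1.061
v -4.046 0.448 0.144
v -3.321 0.918 -1.257
v -4.254 0.37 -0.052
v -3.465 0.744 -1.448
v -4.398 0.195 -0.243
v -3.524 0.499 -1.605
v -4.457 -0.05 -0.4
v -3.488 0.222 -1.704
v -4.421 -0.327 -0.499
v -3.363 -0.046 -1.729
v -4.297 -0.595 -0.524
v -3.168 -0.264 -1.677
v -4.102 -0.813 -0.472
v -2.933 -0.398 -1.556
v -3.866 -0.947 -0.351
v -2.694 -0.428 -1.384
v -3.627 -0.977 -0.179
v -2.486 -0.35 -1.188
v -3.419 -0.898 0.017
v -2.342 -0.175 -0.997
v -3.275 -0.724 0.208
v -2.283 0.07 -0.84
v -3.216 -0.479 0.365
f 1 12 6
f 1 6 2
f 1 2 8
f 1 8 11
f 1 11 12
f 2 6 10
f 6 12 5
f 12 11 3
f 11 8 7
f 8 2 9
f 4 10 5
f 4 5 3
f 4 3 7
f 4 7 9
f 4 9 10
f 5 10 6
f 3 5 12
f 7 3 11
f 9 7 8
f 10 9 2
f 14 13 17
f 14 17 15
f 15 17 18
f 15 18 16
f 17 13 19
f 17 19 18
f 18 19 20
f 18 20 16
f 19 13 21
f 19 21 20
f 20 21 22
f 20 22 16
f 21 13 23
f 21 23 22
f 22 23 24
f 22 24 16
f 23 13 25
f 23 25 24
f 24 25 26
f 24 26 16
f 25 13 27
f 25 27 26
f 26 27 28
f 26 28 16
f 27 13 29
f 27 29 28
f 28 29 30
f 28 30 16
f 29 13 31
f 29 31 30
f 30 31 32
f 30 32 16
f 31 13 33
f 31 33 32
f 32 33 34
f 32 34 16
f 33 13 35
f 33 35 34
f 34 35 36
f 34 36 16
f 35 13 37
f 35 37 36
f 36 37 38
f 36 38 16
f 37 13 14
f 37 14 38
f 38 14 15
f 38 15 16
f 40 39 43
f 40 43 41
f 41 43 44
f 41 44 42
f 43 39 45
f 43 45 44
f 44 45 46
f 44 46 42
f 45 39 47
f 45 47 46
f 46 47 48
f 46 48 42
f 47 39 49
f 47 49 48
f 48 49 50
f 48 50 42
f 49 39 51
f 49 51 50
f 50 51 52
f 50 52 42
f 51 39 53
f 51 53 52
f 52 53 54
f 52 54 42
f 53 39 55
f 53 55 54
f 54 55 56
f 54 56 42
f 55 39 57
f 55 57 56
f 56 57 58
f 56 58 42
f 57 39 59
f 57 59 58
f 58 59 60
f 58 60 42
f 59 39 61
f 59 61 60
f 60 61 62
f 60 62 42
f 61 39 63
f 61 63 62
f 62 63 64
f 62 64 42
f 63 39 65
f 63 65 64
f 64 65 66
f 64 66 42
f 65 39 67
f 65 67 66
f 66 67 68
f 66 68 42
f 67 39 69
f 67 69 68
f 68 69 70
f 68 70 42
f 69 39 71
f 69 71 70
f 70 71 72
f 70 72 42
f 71 39 40
f 71 40 72
f 72 40 41
f 72 41 42



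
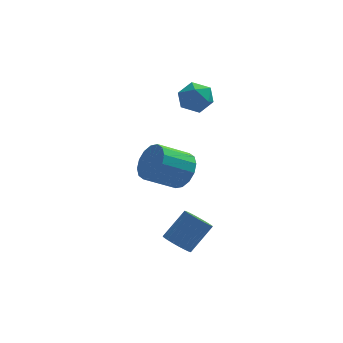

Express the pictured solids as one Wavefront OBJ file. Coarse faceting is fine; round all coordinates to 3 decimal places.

v -1.854 -2.385 -4.196
v -1.594 -1.987 -4.624
v -0.765 -1.418 -3.593
v -1.026 -1.815 -3.164
v -1.801 -1.845 -4.536
v -0.973 -1.276 -3.505
v -2.018 -1.797 -4.389
v -1.189 -1.228 -3.358
v -2.206 -1.85 -4.208
v -1.377 -1.281 -3.177
v -2.333 -1.995 -4.026
v -1.505 -1.426 -2.995
v -2.378 -2.208 -3.872
v -1.549 -1.639 -2.841
v -2.332 -2.452 -3.775
v -1.503 -1.882 -2.744
v -2.203 -2.683 -3.75
v -1.375 -2.114 -2.719
v -2.015 -2.864 -3.802
v -1.186 -2.294 -2.771
v -1.798 -2.961 -3.923
v -0.969 -2.392 -2.892
v -1.591 -2.958 -4.09
v -0.763 -2.389 -3.059
v -1.43 -2.857 -4.276
v -0.601 -2.288 -3.245
v -1.342 -2.674 -4.448
v -0.513 -2.104 -3.417
v -1.343 -2.44 -4.576
v -0.514 -1.871 -3.545
v -1.432 -2.198 -4.638
v -0.603 -1.628 -3.607
v -1.567 1.377 -2.507
v -1.105 1.437 -1.749
v -2.351 1.004 -0.955
v -2.813 0.943 -1.713
v -1.289 1.855 -1.81
v -2.536 1.422 -1.016
v -1.548 2.145 -2.058
v -2.794 1.712 -1.264
v -1.811 2.228 -2.426
v -3.058 1.795 -1.632
v -2.01 2.084 -2.816
v -3.256 1.651 -2.022
v -2.089 1.75 -3.123
v -3.336 1.317 -2.33
v -2.029 1.316 -3.265
v -3.275 0.883 -2.471
v -1.844 0.898 -3.204
v -3.091 0.465 -2.41
v -1.586 0.608 -2.956
v -2.832 0.175 -2.162
v -1.322 0.525 -2.588
v -2.569 0.092 -1.794
v -1.124 0.669 -2.198
v -2.37 0.236 -1.404
v -1.044 1.003 -1.89
v -2.291 0.57 -1.097
v -0.998 2.677 0.448
v -0.348 2.369 0.796
v -1.732 2.211 1.404
v -1.082 1.903 1.752
v -1.184 2.695 1.727
v -0.73 2.983 1.136
v -1.35 1.597 1.064
v -0.896 1.885 0.473
v -0.566 1.701 1.177
v -0.463 2.38 1.587
v -1.617 2.2 0.613
v -1.514 2.879 1.023
f 2 1 5
f 2 5 3
f 3 5 6
f 3 6 4
f 5 1 7
f 5 7 6
f 6 7 8
f 6 8 4
f 7 1 9
f 7 9 8
f 8 9 10
f 8 10 4
f 9 1 11
f 9 11 10
f 10 11 12
f 10 12 4
f 11 1 13
f 11 13 12
f 12 13 14
f 12 14 4
f 13 1 15
f 13 15 14
f 14 15 16
f 14 16 4
f 15 1 17
f 15 17 16
f 16 17 18
f 16 18 4
f 17 1 19
f 17 19 18
f 18 19 20
f 18 20 4
f 19 1 21
f 19 21 20
f 20 21 22
f 20 22 4
f 21 1 23
f 21 23 22
f 22 23 24
f 22 24 4
f 23 1 25
f 23 25 24
f 24 25 26
f 24 26 4
f 25 1 27
f 25 27 26
f 26 27 28
f 26 28 4
f 27 1 29
f 27 29 28
f 28 29 30
f 28 30 4
f 29 1 31
f 29 31 30
f 30 31 32
f 30 32 4
f 31 1 2
f 31 2 32
f 32 2 3
f 32 3 4
f 34 33 37
f 34 37 35
f 35 37 38
f 35 38 36
f 37 33 39
f 37 39 38
f 38 39 40
f 38 40 36
f 39 33 41
f 39 41 40
f 40 41 42
f 40 42 36
f 41 33 43
f 41 43 42
f 42 43 44
f 42 44 36
f 43 33 45
f 43 45 44
f 44 45 46
f 44 46 36
f 45 33 47
f 45 47 46
f 46 47 48
f 46 48 36
f 47 33 49
f 47 49 48
f 48 49 50
f 48 50 36
f 49 33 51
f 49 51 50
f 50 51 52
f 50 52 36
f 51 33 53
f 51 53 52
f 52 53 54
f 52 54 36
f 53 33 55
f 53 55 54
f 54 55 56
f 54 56 36
f 55 33 57
f 55 57 56
f 56 57 58
f 56 58 36
f 57 33 34
f 57 34 58
f 58 34 35
f 58 35 36
f 59 70 64
f 59 64 60
f 59 60 66
f 59 66 69
f 59 69 70
f 60 64 68
f 64 70 63
f 70 69 61
f 69 66 65
f 66 60 67
f 62 68 63
f 62 63 61
f 62 61 65
f 62 65 67
f 62 67 68
f 63 68 64
f 61 63 70
f 65 61 69
f 67 65 66
f 68 67 60



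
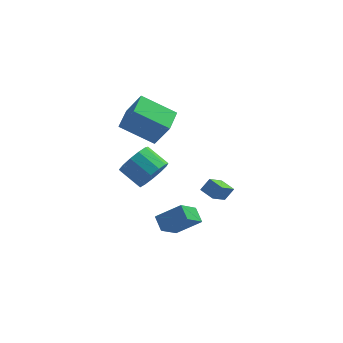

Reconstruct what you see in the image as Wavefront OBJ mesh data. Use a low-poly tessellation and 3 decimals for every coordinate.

v 0.946 -4.178 -1.365
v 0.587 -3.426 -0.889
v -0.385 -4.208 -2.323
v -0.744 -3.455 -1.847
v 1.664 -3.185 -2.393
v 1.305 -2.432 -1.917
v 0.333 -3.214 -3.351
v -0.026 -2.462 -2.875
v -0.903 -0.95 1.962
v -2.777 -0.694 3.048
v -0.613 0.513 2.12
v -2.486 0.769 3.205
v -0.094 -1.269 3.435
v -1.967 -1.013 4.52
v 0.197 0.194 3.592
v -1.677 0.45 4.678
v 2.05 1.538 -3.806
v 1.427 0.416 -2.786
v 2.531 1.861 -3.157
v 1.907 0.739 -2.136
v 2.733 0.961 -4.024
v 2.109 -0.161 -3.003
v 3.213 1.284 -3.374
v 2.59 0.162 -2.354
v -0.801 -3.26 1.294
v -0.505 -3.71 2.184
v -1.584 -3.01 2.896
v -1.879 -2.56 2.006
v -0.205 -3.208 2.145
v -1.284 -2.508 2.857
v -0.094 -2.723 1.836
v -1.173 -2.023 2.548
v -0.207 -2.408 1.355
v -1.286 -1.708 2.067
v -0.509 -2.364 0.855
v -1.588 -1.664 1.566
v -0.903 -2.604 0.494
v -1.982 -1.904 1.205
v -1.265 -3.053 0.387
v -2.344 -2.353 1.099
v -1.479 -3.567 0.568
v -2.558 -2.867 1.28
v -1.478 -3.984 0.98
v -2.557 -3.284 1.692
v -1.262 -4.171 1.491
v -2.341 -3.471 2.203
v -0.899 -4.069 1.94
v -1.978 -3.369 2.652
f 2 4 1
f 5 2 1
f 1 4 3
f 3 5 1
f 2 8 4
f 6 2 5
f 6 8 2
f 4 8 3
f 7 5 3
f 3 8 7
f 7 6 5
f 8 6 7
f 10 12 9
f 13 10 9
f 9 12 11
f 11 13 9
f 10 16 12
f 14 10 13
f 14 16 10
f 12 16 11
f 15 13 11
f 11 16 15
f 15 14 13
f 16 14 15
f 18 20 17
f 21 18 17
f 17 20 19
f 19 21 17
f 18 24 20
f 22 18 21
f 22 24 18
f 20 24 19
f 23 21 19
f 19 24 23
f 23 22 21
f 24 22 23
f 26 25 29
f 26 29 27
f 27 29 30
f 27 30 28
f 29 25 31
f 29 31 30
f 30 31 32
f 30 32 28
f 31 25 33
f 31 33 32
f 32 33 34
f 32 34 28
f 33 25 35
f 33 35 34
f 34 35 36
f 34 36 28
f 35 25 37
f 35 37 36
f 36 37 38
f 36 38 28
f 37 25 39
f 37 39 38
f 38 39 40
f 38 40 28
f 39 25 41
f 39 41 40
f 40 41 42
f 40 42 28
f 41 25 43
f 41 43 42
f 42 43 44
f 42 44 28
f 43 25 45
f 43 45 44
f 44 45 46
f 44 46 28
f 45 25 47
f 45 47 46
f 46 47 48
f 46 48 28
f 47 25 26
f 47 26 48
f 48 26 27
f 48 27 28



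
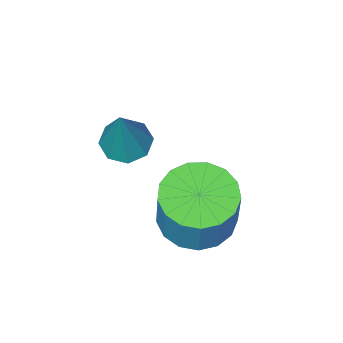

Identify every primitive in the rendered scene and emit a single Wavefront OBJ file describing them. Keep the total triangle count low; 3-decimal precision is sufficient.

v 2.563 1.539 -2.321
v 2.855 1.991 -2.563
v 3.077 2.041 -0.759
v 2.429 2.097 -2.457
v 2.081 1.877 -2.271
v 2.016 1.458 -2.115
v 2.27 1.087 -2.08
v 2.696 0.98 -2.186
v 3.044 1.201 -2.371
v 3.109 1.62 -2.527
v 2.005 3.267 -3.988
v 2.487 3.929 -4.282
v 2.757 4.335 -2.927
v 2.275 3.673 -2.632
v 2.103 4.09 -4.253
v 2.373 4.495 -2.898
v 1.698 4.062 -4.164
v 1.968 4.467 -2.809
v 1.362 3.852 -4.034
v 1.632 4.257 -2.679
v 1.174 3.508 -3.894
v 1.444 3.913 -2.539
v 1.176 3.109 -3.775
v 1.446 3.514 -2.42
v 1.368 2.746 -3.705
v 1.639 3.152 -2.35
v 1.706 2.503 -3.699
v 1.976 2.908 -2.344
v 2.113 2.434 -3.76
v 2.383 2.84 -2.405
v 2.494 2.557 -3.872
v 2.764 2.963 -2.517
v 2.764 2.842 -4.012
v 3.034 3.248 -2.657
v 2.859 3.225 -4.145
v 3.13 3.631 -2.79
v 2.759 3.617 -4.243
v 3.03 4.023 -2.888
f 2 1 4
f 2 4 3
f 4 1 5
f 4 5 3
f 5 1 6
f 5 6 3
f 6 1 7
f 6 7 3
f 7 1 8
f 7 8 3
f 8 1 9
f 8 9 3
f 9 1 10
f 9 10 3
f 10 1 2
f 10 2 3
f 12 11 15
f 12 15 13
f 13 15 16
f 13 16 14
f 15 11 17
f 15 17 16
f 16 17 18
f 16 18 14
f 17 11 19
f 17 19 18
f 18 19 20
f 18 20 14
f 19 11 21
f 19 21 20
f 20 21 22
f 20 22 14
f 21 11 23
f 21 23 22
f 22 23 24
f 22 24 14
f 23 11 25
f 23 25 24
f 24 25 26
f 24 26 14
f 25 11 27
f 25 27 26
f 26 27 28
f 26 28 14
f 27 11 29
f 27 29 28
f 28 29 30
f 28 30 14
f 29 11 31
f 29 31 30
f 30 31 32
f 30 32 14
f 31 11 33
f 31 33 32
f 32 33 34
f 32 34 14
f 33 11 35
f 33 35 34
f 34 35 36
f 34 36 14
f 35 11 37
f 35 37 36
f 36 37 38
f 36 38 14
f 37 11 12
f 37 12 38
f 38 12 13
f 38 13 14



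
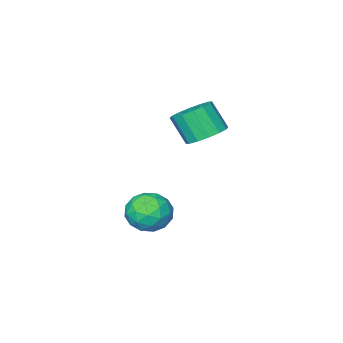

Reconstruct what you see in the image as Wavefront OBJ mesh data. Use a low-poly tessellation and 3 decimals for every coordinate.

v 0.553 -1.315 3.182
v 1.449 -0.787 3.331
v 1.722 -1.637 4.706
v 0.827 -2.165 4.558
v 1.069 -0.494 3.587
v 1.342 -1.345 4.963
v 0.551 -0.422 3.735
v 0.824 -1.272 5.11
v 0.033 -0.589 3.734
v 0.307 -1.439 5.11
v -0.345 -0.95 3.586
v -0.071 -1.8 4.962
v -0.482 -1.409 3.33
v -0.209 -2.259 4.705
v -0.342 -1.843 3.034
v -0.069 -2.693 4.409
v 0.038 -2.135 2.777
v 0.311 -2.986 4.153
v 0.556 -2.208 2.63
v 0.829 -3.058 4.005
v 1.073 -2.041 2.63
v 1.347 -2.891 4.006
v 1.451 -1.68 2.778
v 1.725 -2.53 4.154
v 1.589 -1.221 3.035
v 1.862 -2.071 4.41
v 2.787 -1.455 -2.094
v 3.298 -1.042 -1.116
v 3.022 -3.238 -1.464
v 3.533 -2.825 -0.486
v 2.382 -2.652 -0.667
v 2.237 -1.55 -1.056
v 4.083 -2.73 -1.524
v 3.938 -1.628 -1.913
v 4.099 -1.83 -0.764
v 3.048 -1.782 -0.235
v 3.272 -2.498 -2.345
v 2.221 -2.45 -1.816
v 3.022 -1.092 -1.66
v 3.298 -3.188 -0.92
v 2.622 -3.086 -1.026
v 2.922 -2.844 -0.452
v 2.398 -1.39 -1.625
v 2.699 -1.148 -1.05
v 2.161 -2.094 -0.787
v 3.621 -3.132 -1.53
v 3.922 -2.89 -0.955
v 3.398 -1.436 -2.128
v 3.698 -1.194 -1.554
v 4.159 -2.186 -1.793
v 3.793 -1.313 -0.879
v 3.931 -2.361 -0.508
v 4.254 -2.305 -1.118
v 4.169 -1.657 -1.347
v 3.175 -1.284 -0.567
v 3.314 -2.332 -0.197
v 2.637 -2.23 -0.304
v 2.552 -1.583 -0.532
v 3.646 -1.748 -0.36
v 3.006 -1.948 -2.383
v 3.145 -2.996 -2.013
v 3.768 -2.697 -2.048
v 3.683 -2.05 -2.276
v 2.389 -1.919 -2.072
v 2.527 -2.967 -1.701
v 2.151 -2.623 -1.233
v 2.066 -1.975 -1.462
v 2.674 -2.532 -2.22
f 2 1 5
f 2 5 3
f 3 5 6
f 3 6 4
f 5 1 7
f 5 7 6
f 6 7 8
f 6 8 4
f 7 1 9
f 7 9 8
f 8 9 10
f 8 10 4
f 9 1 11
f 9 11 10
f 10 11 12
f 10 12 4
f 11 1 13
f 11 13 12
f 12 13 14
f 12 14 4
f 13 1 15
f 13 15 14
f 14 15 16
f 14 16 4
f 15 1 17
f 15 17 16
f 16 17 18
f 16 18 4
f 17 1 19
f 17 19 18
f 18 19 20
f 18 20 4
f 19 1 21
f 19 21 20
f 20 21 22
f 20 22 4
f 21 1 23
f 21 23 22
f 22 23 24
f 22 24 4
f 23 1 25
f 23 25 24
f 24 25 26
f 24 26 4
f 25 1 2
f 25 2 26
f 26 2 3
f 26 3 4
f 27 64 43
f 64 38 67
f 43 67 32
f 64 67 43
f 27 43 39
f 43 32 44
f 39 44 28
f 43 44 39
f 27 39 48
f 39 28 49
f 48 49 34
f 39 49 48
f 27 48 60
f 48 34 63
f 60 63 37
f 48 63 60
f 27 60 64
f 60 37 68
f 64 68 38
f 60 68 64
f 28 44 55
f 44 32 58
f 55 58 36
f 44 58 55
f 32 67 45
f 67 38 66
f 45 66 31
f 67 66 45
f 38 68 65
f 68 37 61
f 65 61 29
f 68 61 65
f 37 63 62
f 63 34 50
f 62 50 33
f 63 50 62
f 34 49 54
f 49 28 51
f 54 51 35
f 49 51 54
f 30 56 42
f 56 36 57
f 42 57 31
f 56 57 42
f 30 42 40
f 42 31 41
f 40 41 29
f 42 41 40
f 30 40 47
f 40 29 46
f 47 46 33
f 40 46 47
f 30 47 52
f 47 33 53
f 52 53 35
f 47 53 52
f 30 52 56
f 52 35 59
f 56 59 36
f 52 59 56
f 31 57 45
f 57 36 58
f 45 58 32
f 57 58 45
f 29 41 65
f 41 31 66
f 65 66 38
f 41 66 65
f 33 46 62
f 46 29 61
f 62 61 37
f 46 61 62
f 35 53 54
f 53 33 50
f 54 50 34
f 53 50 54
f 36 59 55
f 59 35 51
f 55 51 28
f 59 51 55



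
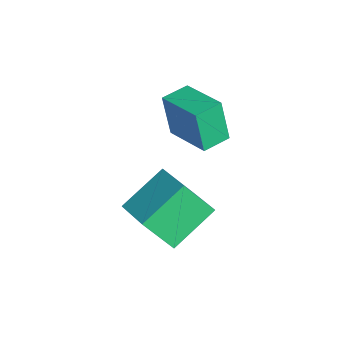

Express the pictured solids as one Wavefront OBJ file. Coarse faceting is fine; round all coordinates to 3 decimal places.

v -0.59 0.914 2.583
v -0.86 0.629 4.391
v -1.228 1.881 2.64
v -1.498 1.596 4.448
v 1.038 1.964 2.992
v 0.768 1.679 4.8
v 0.4 2.931 3.049
v 0.13 2.646 4.857
v 2.637 -1.069 1.634
v 1.675 0.437 2.719
v 2.768 0.006 0.259
v 1.806 1.511 1.344
v 4.274 -0.471 2.256
v 3.312 1.034 3.341
v 4.405 0.603 0.881
v 3.443 2.109 1.966
f 2 4 1
f 5 2 1
f 1 4 3
f 3 5 1
f 2 8 4
f 6 2 5
f 6 8 2
f 4 8 3
f 7 5 3
f 3 8 7
f 7 6 5
f 8 6 7
f 10 12 9
f 13 10 9
f 9 12 11
f 11 13 9
f 10 16 12
f 14 10 13
f 14 16 10
f 12 16 11
f 15 13 11
f 11 16 15
f 15 14 13
f 16 14 15



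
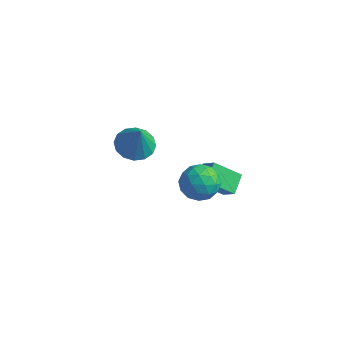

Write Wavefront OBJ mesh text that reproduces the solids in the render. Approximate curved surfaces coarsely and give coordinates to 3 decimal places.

v 3.732 -0.382 1.04
v 4.407 -0.919 1.677
v 2.393 -0.921 2.003
v 3.068 -1.458 2.64
v 3.067 -0.385 2.642
v 3.895 -0.052 2.047
v 2.905 -1.788 1.633
v 3.733 -1.455 1.038
v 3.896 -1.788 2.044
v 3.996 -0.921 2.668
v 2.804 -0.919 1.012
v 2.904 -0.052 1.636
v 4.187 -0.603 1.274
v 2.613 -1.237 2.406
v 2.612 -0.606 2.407
v 3.009 -0.922 2.782
v 3.886 -0.094 1.491
v 4.283 -0.409 1.866
v 3.495 -0.096 2.433
v 2.517 -1.431 1.814
v 2.914 -1.746 2.189
v 3.791 -0.918 0.898
v 4.188 -1.234 1.273
v 3.305 -1.744 1.247
v 4.283 -1.429 1.864
v 3.496 -1.746 2.431
v 3.401 -1.94 1.838
v 3.887 -1.744 1.488
v 4.342 -0.92 2.231
v 3.555 -1.237 2.797
v 3.554 -0.606 2.798
v 4.041 -0.41 2.448
v 4.042 -1.43 2.447
v 3.245 -0.603 0.883
v 2.458 -0.92 1.449
v 2.759 -1.43 1.232
v 3.246 -1.234 0.882
v 3.304 -0.094 1.249
v 2.517 -0.411 1.816
v 2.913 -0.096 2.192
v 3.399 0.1 1.842
v 2.758 -0.41 1.233
v 1.175 2.867 -2.572
v 0.876 3.927 -2.003
v 0.39 2.997 -3.227
v 0.091 4.057 -2.657
v 2.269 3.783 -3.703
v 1.97 4.843 -3.133
v 1.484 3.913 -4.357
v 1.185 4.973 -3.788
v -2.905 2.28 -1.306
v -1.987 1.876 -1.733
v -2.275 1.92 0.386
v -1.883 2.425 -1.655
v -2.053 2.935 -1.484
v -2.451 3.27 -1.264
v -2.971 3.339 -1.056
v -3.473 3.124 -0.915
v -3.823 2.683 -0.878
v -3.927 2.134 -0.956
v -3.757 1.624 -1.127
v -3.359 1.29 -1.347
v -2.839 1.22 -1.555
v -2.337 1.435 -1.696
f 1 38 17
f 38 12 41
f 17 41 6
f 38 41 17
f 1 17 13
f 17 6 18
f 13 18 2
f 17 18 13
f 1 13 22
f 13 2 23
f 22 23 8
f 13 23 22
f 1 22 34
f 22 8 37
f 34 37 11
f 22 37 34
f 1 34 38
f 34 11 42
f 38 42 12
f 34 42 38
f 2 18 29
f 18 6 32
f 29 32 10
f 18 32 29
f 6 41 19
f 41 12 40
f 19 40 5
f 41 40 19
f 12 42 39
f 42 11 35
f 39 35 3
f 42 35 39
f 11 37 36
f 37 8 24
f 36 24 7
f 37 24 36
f 8 23 28
f 23 2 25
f 28 25 9
f 23 25 28
f 4 30 16
f 30 10 31
f 16 31 5
f 30 31 16
f 4 16 14
f 16 5 15
f 14 15 3
f 16 15 14
f 4 14 21
f 14 3 20
f 21 20 7
f 14 20 21
f 4 21 26
f 21 7 27
f 26 27 9
f 21 27 26
f 4 26 30
f 26 9 33
f 30 33 10
f 26 33 30
f 5 31 19
f 31 10 32
f 19 32 6
f 31 32 19
f 3 15 39
f 15 5 40
f 39 40 12
f 15 40 39
f 7 20 36
f 20 3 35
f 36 35 11
f 20 35 36
f 9 27 28
f 27 7 24
f 28 24 8
f 27 24 28
f 10 33 29
f 33 9 25
f 29 25 2
f 33 25 29
f 44 46 43
f 47 44 43
f 43 46 45
f 45 47 43
f 44 50 46
f 48 44 47
f 48 50 44
f 46 50 45
f 49 47 45
f 45 50 49
f 49 48 47
f 50 48 49
f 52 51 54
f 52 54 53
f 54 51 55
f 54 55 53
f 55 51 56
f 55 56 53
f 56 51 57
f 56 57 53
f 57 51 58
f 57 58 53
f 58 51 59
f 58 59 53
f 59 51 60
f 59 60 53
f 60 51 61
f 60 61 53
f 61 51 62
f 61 62 53
f 62 51 63
f 62 63 53
f 63 51 64
f 63 64 53
f 64 51 52
f 64 52 53

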